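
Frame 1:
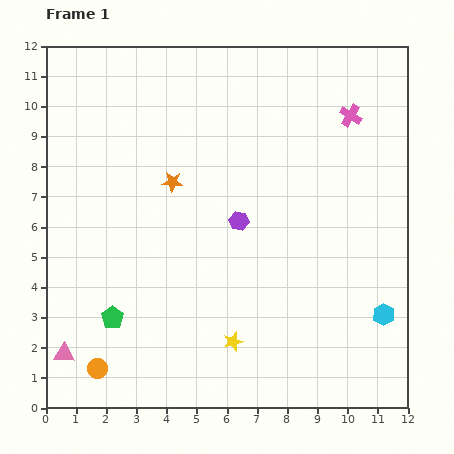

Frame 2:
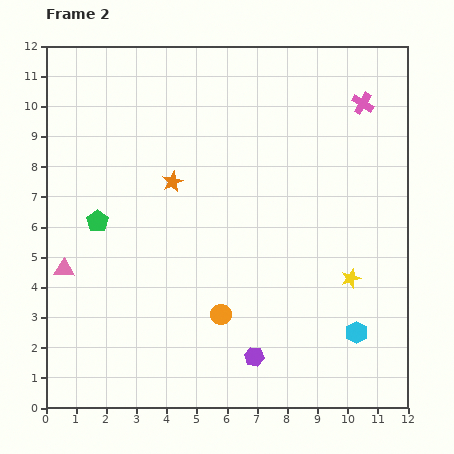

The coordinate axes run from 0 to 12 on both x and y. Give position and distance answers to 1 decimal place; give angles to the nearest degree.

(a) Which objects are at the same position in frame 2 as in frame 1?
the orange star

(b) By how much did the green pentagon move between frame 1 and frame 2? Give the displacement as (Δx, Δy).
(-0.5, 3.2)

The green pentagon was at (2.2, 3.0) in frame 1 and (1.7, 6.2) in frame 2.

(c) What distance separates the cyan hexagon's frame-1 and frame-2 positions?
1.1

The cyan hexagon moved from (11.2, 3.1) to (10.3, 2.5), a distance of √(0.9² + 0.6²) ≈ 1.1.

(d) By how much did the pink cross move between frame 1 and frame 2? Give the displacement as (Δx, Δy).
(0.4, 0.4)

The pink cross was at (10.1, 9.7) in frame 1 and (10.5, 10.1) in frame 2.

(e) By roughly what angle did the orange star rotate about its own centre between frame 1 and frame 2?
30° counter-clockwise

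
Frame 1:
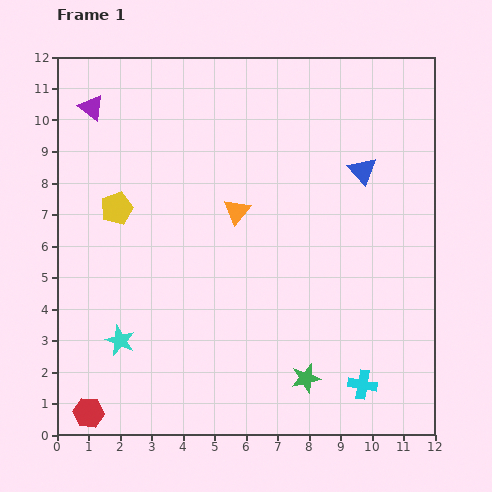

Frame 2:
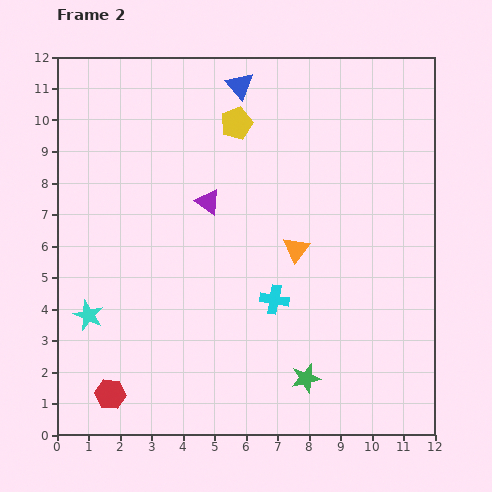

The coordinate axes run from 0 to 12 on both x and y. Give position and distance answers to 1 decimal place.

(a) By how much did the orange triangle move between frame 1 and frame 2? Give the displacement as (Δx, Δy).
(1.9, -1.2)

The orange triangle was at (5.7, 7.1) in frame 1 and (7.6, 5.9) in frame 2.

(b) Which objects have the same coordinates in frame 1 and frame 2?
the green star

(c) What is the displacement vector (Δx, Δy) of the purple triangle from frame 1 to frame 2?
(3.7, -3.0)

The purple triangle was at (1.1, 10.4) in frame 1 and (4.8, 7.4) in frame 2.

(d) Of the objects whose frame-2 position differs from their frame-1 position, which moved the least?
the red hexagon

(moved 0.9)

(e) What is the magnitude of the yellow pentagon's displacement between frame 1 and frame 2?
4.7

The yellow pentagon moved from (1.9, 7.2) to (5.7, 9.9), a distance of √(3.8² + 2.7²) ≈ 4.7.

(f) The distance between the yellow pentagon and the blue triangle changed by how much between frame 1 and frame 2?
-6.7

Distance in frame 1: 7.9. Distance in frame 2: 1.2.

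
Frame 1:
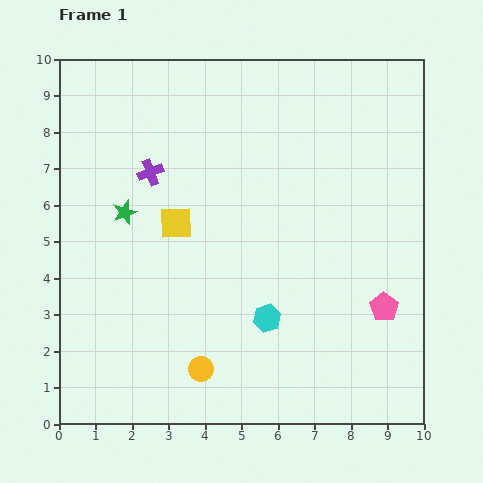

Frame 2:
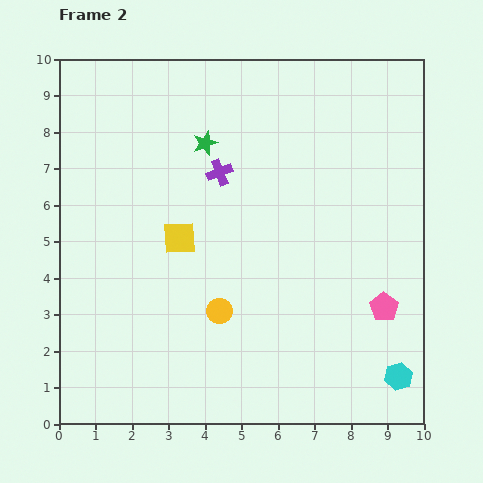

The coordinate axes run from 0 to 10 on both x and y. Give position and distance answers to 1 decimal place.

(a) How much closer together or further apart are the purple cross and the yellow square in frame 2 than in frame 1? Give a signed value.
+0.5

Distance in frame 1: 1.6. Distance in frame 2: 2.1.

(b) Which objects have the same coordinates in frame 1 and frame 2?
the pink pentagon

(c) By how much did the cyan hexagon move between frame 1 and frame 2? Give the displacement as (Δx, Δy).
(3.6, -1.6)

The cyan hexagon was at (5.7, 2.9) in frame 1 and (9.3, 1.3) in frame 2.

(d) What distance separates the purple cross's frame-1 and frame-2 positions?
1.9

The purple cross moved from (2.5, 6.9) to (4.4, 6.9), a distance of √(1.9² + 0.0²) ≈ 1.9.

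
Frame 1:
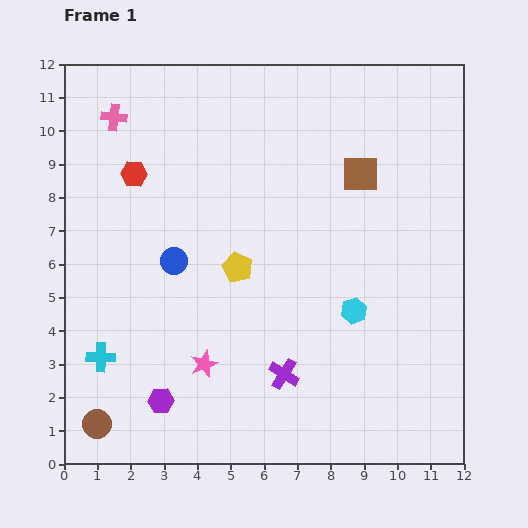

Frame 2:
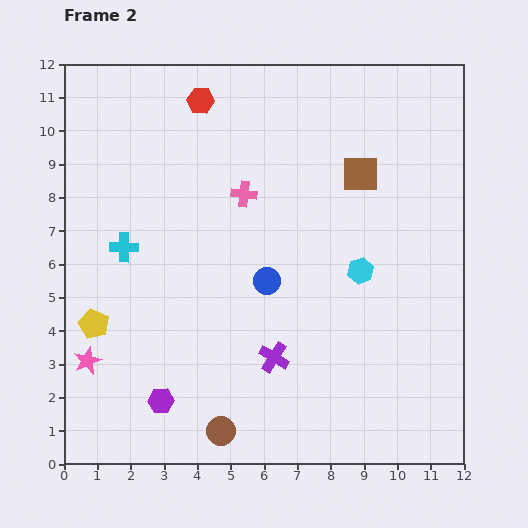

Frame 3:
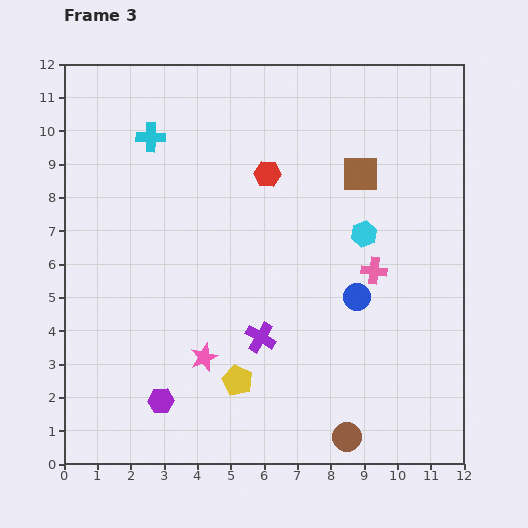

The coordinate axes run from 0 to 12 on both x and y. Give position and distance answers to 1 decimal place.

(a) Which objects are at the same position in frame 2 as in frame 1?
the brown square, the purple hexagon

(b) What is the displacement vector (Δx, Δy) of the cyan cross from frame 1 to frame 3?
(1.5, 6.6)

The cyan cross was at (1.1, 3.2) in frame 1 and (2.6, 9.8) in frame 3.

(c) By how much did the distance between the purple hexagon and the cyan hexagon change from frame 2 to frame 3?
+0.7

Distance in frame 2: 7.2. Distance in frame 3: 7.9.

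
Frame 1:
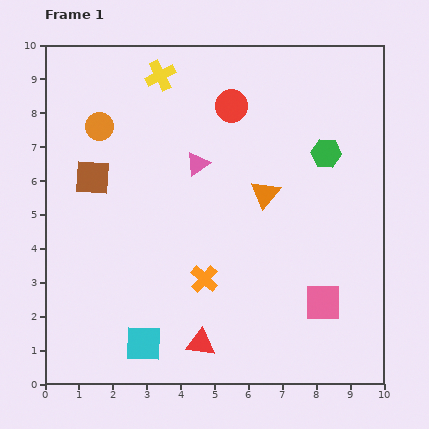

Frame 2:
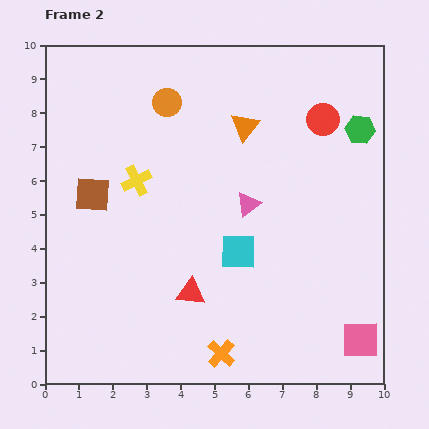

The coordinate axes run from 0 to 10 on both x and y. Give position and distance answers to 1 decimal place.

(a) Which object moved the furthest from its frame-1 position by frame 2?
the cyan square

(moved 3.9; next 3.2)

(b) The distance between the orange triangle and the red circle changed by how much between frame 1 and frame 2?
-0.5

Distance in frame 1: 2.8. Distance in frame 2: 2.3.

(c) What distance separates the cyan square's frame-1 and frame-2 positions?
3.9

The cyan square moved from (2.9, 1.2) to (5.7, 3.9), a distance of √(2.8² + 2.7²) ≈ 3.9.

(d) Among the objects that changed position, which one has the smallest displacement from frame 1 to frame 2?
the brown square

(moved 0.5)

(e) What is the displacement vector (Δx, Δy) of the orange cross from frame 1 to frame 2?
(0.5, -2.2)

The orange cross was at (4.7, 3.1) in frame 1 and (5.2, 0.9) in frame 2.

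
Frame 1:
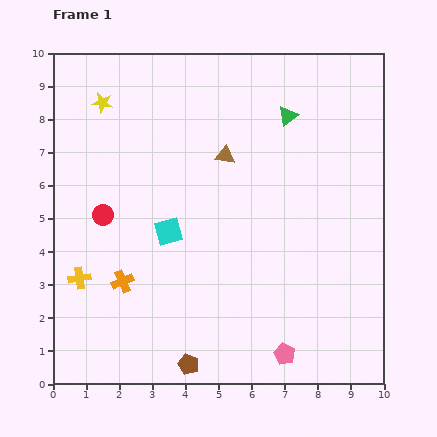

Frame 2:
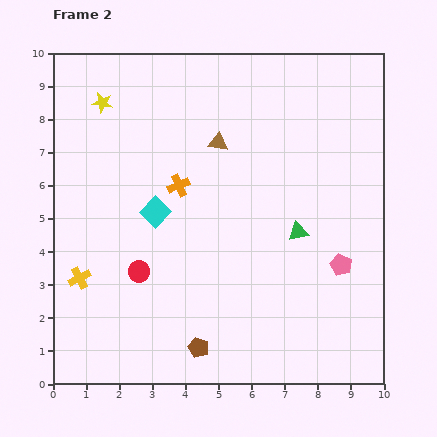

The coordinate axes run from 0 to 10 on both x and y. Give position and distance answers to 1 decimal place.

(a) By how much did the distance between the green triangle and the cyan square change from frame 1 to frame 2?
-0.7

Distance in frame 1: 5.0. Distance in frame 2: 4.3.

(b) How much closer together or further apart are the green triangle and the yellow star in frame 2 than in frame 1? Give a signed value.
+1.5

Distance in frame 1: 5.6. Distance in frame 2: 7.1.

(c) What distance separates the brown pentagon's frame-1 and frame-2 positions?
0.6

The brown pentagon moved from (4.1, 0.6) to (4.4, 1.1), a distance of √(0.3² + 0.5²) ≈ 0.6.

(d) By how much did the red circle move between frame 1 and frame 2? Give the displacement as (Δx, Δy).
(1.1, -1.7)

The red circle was at (1.5, 5.1) in frame 1 and (2.6, 3.4) in frame 2.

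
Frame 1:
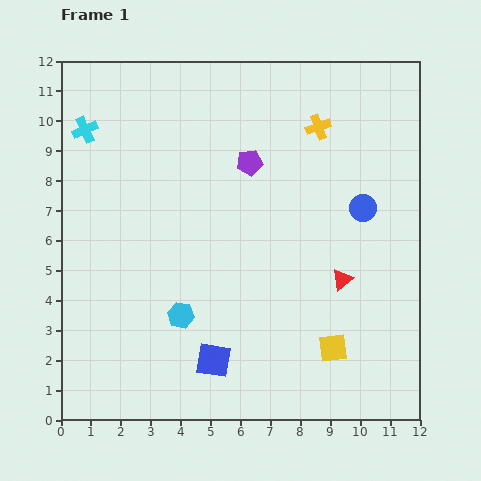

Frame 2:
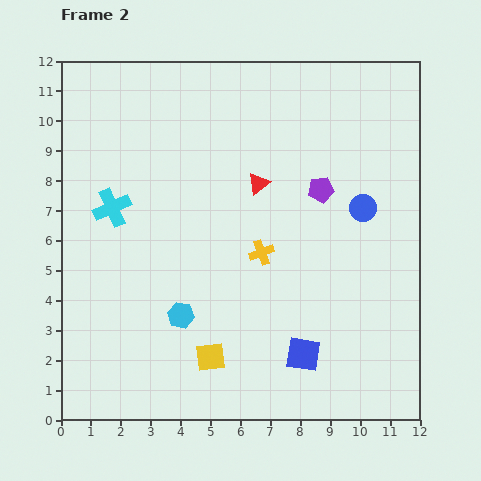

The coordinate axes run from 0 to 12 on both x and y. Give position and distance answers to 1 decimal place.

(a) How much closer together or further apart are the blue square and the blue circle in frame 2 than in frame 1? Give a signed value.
-1.8

Distance in frame 1: 7.1. Distance in frame 2: 5.3.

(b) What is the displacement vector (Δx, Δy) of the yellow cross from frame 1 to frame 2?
(-1.9, -4.2)

The yellow cross was at (8.6, 9.8) in frame 1 and (6.7, 5.6) in frame 2.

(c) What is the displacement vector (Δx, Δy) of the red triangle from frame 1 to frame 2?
(-2.8, 3.2)

The red triangle was at (9.4, 4.7) in frame 1 and (6.6, 7.9) in frame 2.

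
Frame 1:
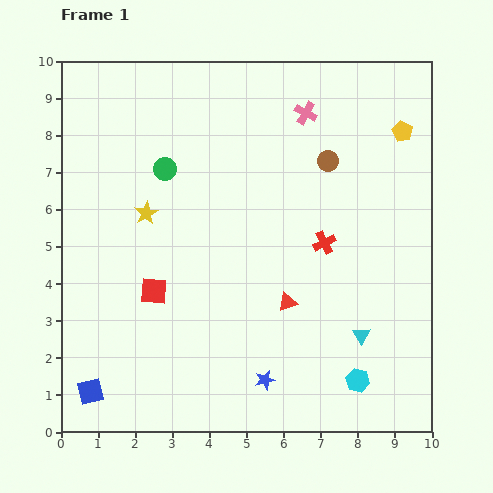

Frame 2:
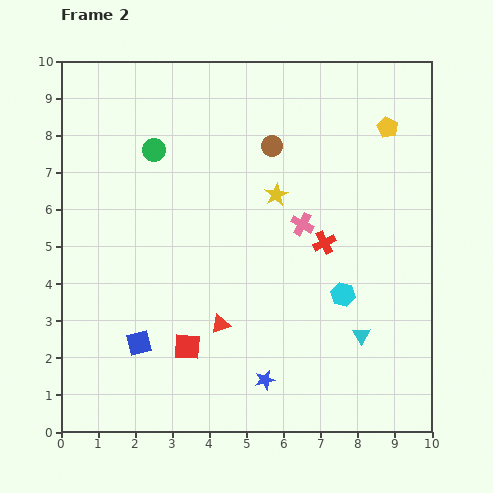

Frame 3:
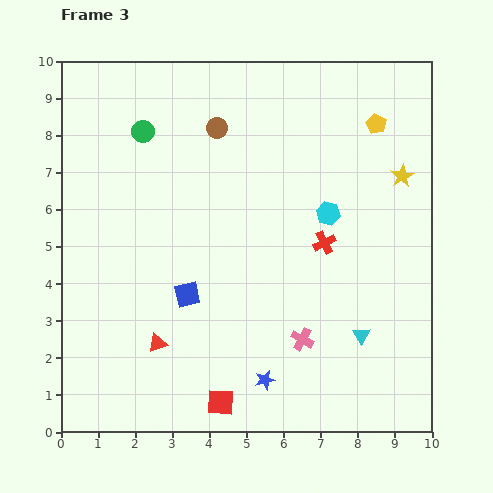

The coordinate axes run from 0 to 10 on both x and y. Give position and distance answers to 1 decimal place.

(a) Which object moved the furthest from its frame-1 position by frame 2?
the yellow star

(moved 3.5; next 3.0)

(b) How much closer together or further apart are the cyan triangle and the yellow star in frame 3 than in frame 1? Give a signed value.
-2.3

Distance in frame 1: 6.7. Distance in frame 3: 4.4.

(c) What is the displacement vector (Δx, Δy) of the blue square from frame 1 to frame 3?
(2.6, 2.6)

The blue square was at (0.8, 1.1) in frame 1 and (3.4, 3.7) in frame 3.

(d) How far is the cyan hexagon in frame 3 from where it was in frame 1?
4.6

The cyan hexagon moved from (8.0, 1.4) to (7.2, 5.9), a distance of √(0.8² + 4.5²) ≈ 4.6.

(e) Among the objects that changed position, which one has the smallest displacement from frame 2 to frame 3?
the yellow pentagon

(moved 0.3)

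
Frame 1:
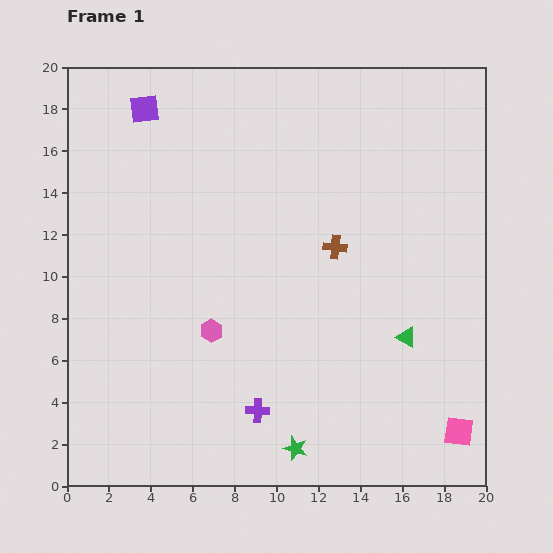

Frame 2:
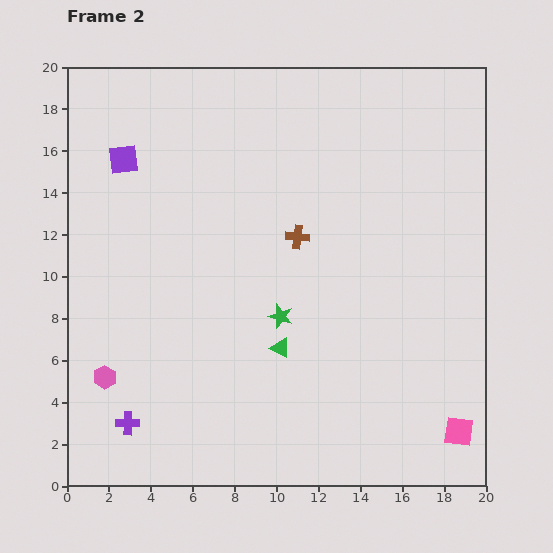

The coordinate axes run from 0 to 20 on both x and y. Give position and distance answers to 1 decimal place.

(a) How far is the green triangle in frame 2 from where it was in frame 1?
6.0

The green triangle moved from (16.2, 7.1) to (10.2, 6.6), a distance of √(6.0² + 0.5²) ≈ 6.0.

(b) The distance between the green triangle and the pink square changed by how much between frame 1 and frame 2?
+4.3

Distance in frame 1: 5.1. Distance in frame 2: 9.4.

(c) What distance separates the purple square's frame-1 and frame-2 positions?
2.6

The purple square moved from (3.7, 18.0) to (2.7, 15.6), a distance of √(1.0² + 2.4²) ≈ 2.6.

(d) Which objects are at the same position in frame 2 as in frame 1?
the pink square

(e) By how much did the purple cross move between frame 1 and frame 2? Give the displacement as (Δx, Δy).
(-6.2, -0.6)

The purple cross was at (9.1, 3.6) in frame 1 and (2.9, 3.0) in frame 2.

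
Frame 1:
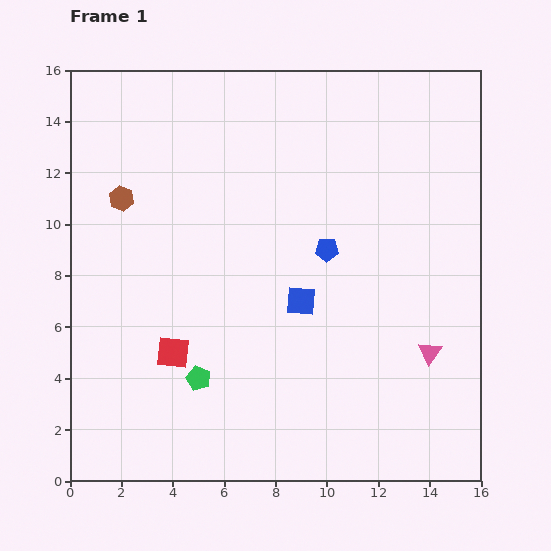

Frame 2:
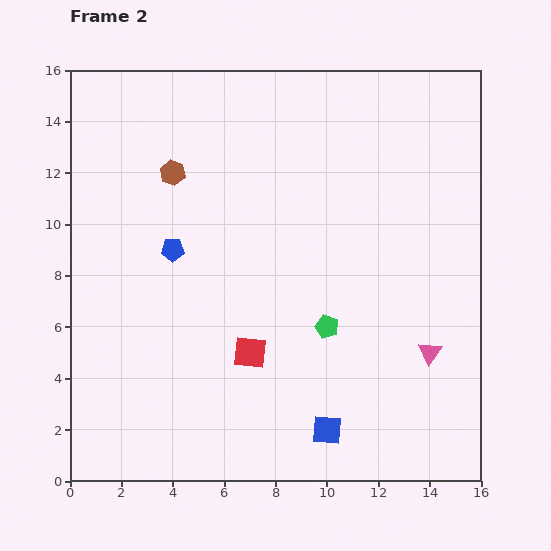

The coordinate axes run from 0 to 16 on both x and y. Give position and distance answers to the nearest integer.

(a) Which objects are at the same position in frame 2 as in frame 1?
the pink triangle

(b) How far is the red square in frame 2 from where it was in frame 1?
3

The red square moved from (4, 5) to (7, 5), a distance of √(3² + 0²) ≈ 3.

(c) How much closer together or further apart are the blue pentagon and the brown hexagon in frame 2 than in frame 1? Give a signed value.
-5

Distance in frame 1: 8. Distance in frame 2: 3.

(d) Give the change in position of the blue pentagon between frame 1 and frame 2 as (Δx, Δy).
(-6, 0)

The blue pentagon was at (10, 9) in frame 1 and (4, 9) in frame 2.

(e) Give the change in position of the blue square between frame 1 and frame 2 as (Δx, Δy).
(1, -5)

The blue square was at (9, 7) in frame 1 and (10, 2) in frame 2.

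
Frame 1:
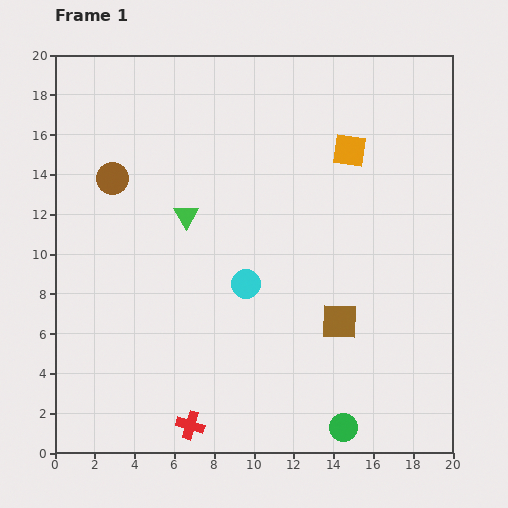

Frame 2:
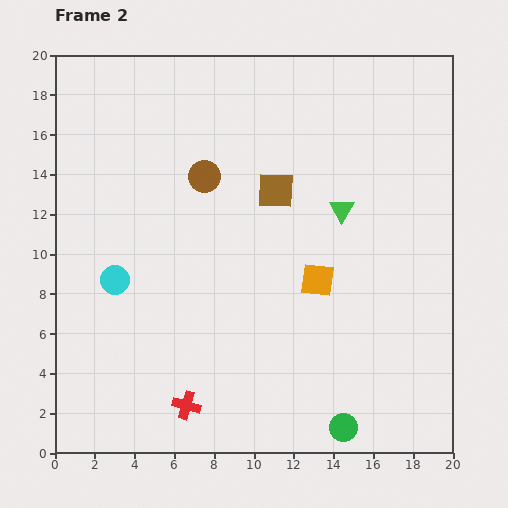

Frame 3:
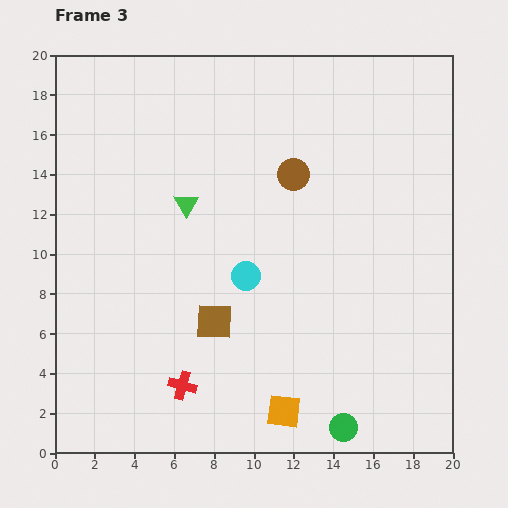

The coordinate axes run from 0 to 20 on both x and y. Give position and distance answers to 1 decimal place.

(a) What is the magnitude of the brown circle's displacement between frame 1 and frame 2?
4.6

The brown circle moved from (2.9, 13.8) to (7.5, 13.9), a distance of √(4.6² + 0.1²) ≈ 4.6.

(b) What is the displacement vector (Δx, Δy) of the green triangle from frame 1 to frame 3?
(0.0, 0.6)

The green triangle was at (6.6, 11.9) in frame 1 and (6.6, 12.5) in frame 3.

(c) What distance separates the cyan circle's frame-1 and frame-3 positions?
0.4

The cyan circle moved from (9.6, 8.5) to (9.6, 8.9), a distance of √(0.0² + 0.4²) ≈ 0.4.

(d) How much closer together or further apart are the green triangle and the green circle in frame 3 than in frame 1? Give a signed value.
+0.5

Distance in frame 1: 13.2. Distance in frame 3: 13.7.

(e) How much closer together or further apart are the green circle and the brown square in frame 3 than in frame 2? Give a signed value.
-4.0

Distance in frame 2: 12.4. Distance in frame 3: 8.4.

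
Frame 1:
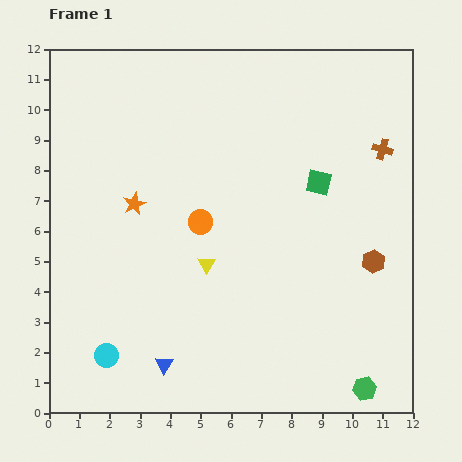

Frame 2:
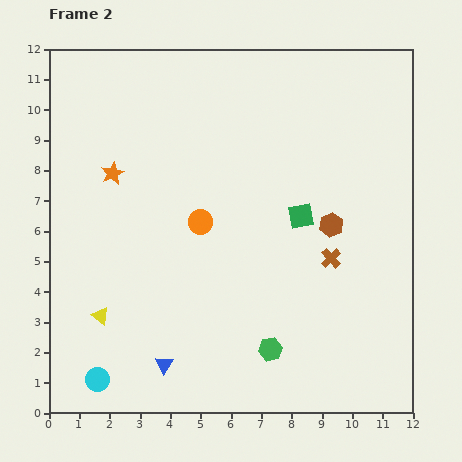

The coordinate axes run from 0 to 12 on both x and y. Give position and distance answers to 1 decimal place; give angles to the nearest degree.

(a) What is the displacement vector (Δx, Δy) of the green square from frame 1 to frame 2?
(-0.6, -1.1)

The green square was at (8.9, 7.6) in frame 1 and (8.3, 6.5) in frame 2.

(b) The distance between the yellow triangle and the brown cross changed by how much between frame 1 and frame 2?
+0.9

Distance in frame 1: 6.9. Distance in frame 2: 7.8.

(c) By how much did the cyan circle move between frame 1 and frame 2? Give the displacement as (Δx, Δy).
(-0.3, -0.8)

The cyan circle was at (1.9, 1.9) in frame 1 and (1.6, 1.1) in frame 2.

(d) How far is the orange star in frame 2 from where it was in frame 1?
1.2

The orange star moved from (2.8, 6.9) to (2.1, 7.9), a distance of √(0.7² + 1.0²) ≈ 1.2.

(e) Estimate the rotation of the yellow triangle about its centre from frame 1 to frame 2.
23° counter-clockwise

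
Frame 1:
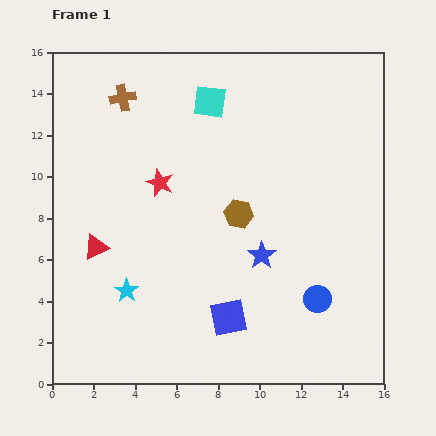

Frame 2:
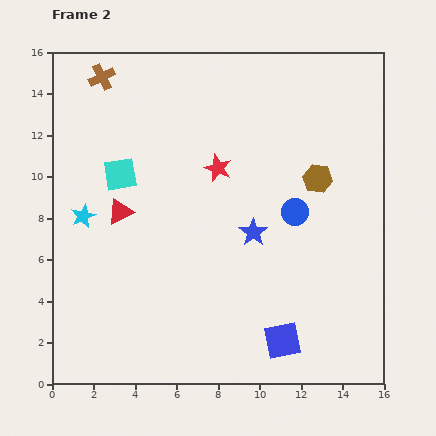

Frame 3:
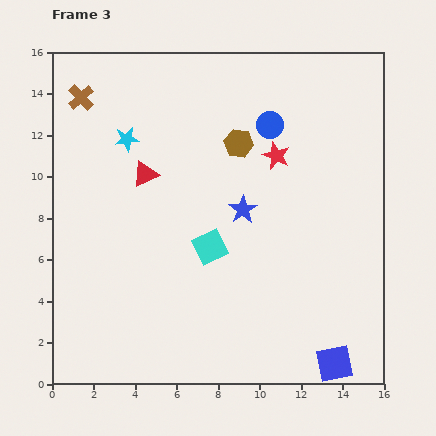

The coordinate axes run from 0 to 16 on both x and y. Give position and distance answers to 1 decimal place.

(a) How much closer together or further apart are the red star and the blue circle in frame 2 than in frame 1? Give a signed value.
-5.1

Distance in frame 1: 9.4. Distance in frame 2: 4.3.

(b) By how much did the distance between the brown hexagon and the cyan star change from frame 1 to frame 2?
+4.9

Distance in frame 1: 6.5. Distance in frame 2: 11.4.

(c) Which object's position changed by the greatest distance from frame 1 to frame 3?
the blue circle

(moved 8.7; next 7.3)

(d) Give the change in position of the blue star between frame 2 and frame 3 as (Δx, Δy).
(-0.5, 1.1)

The blue star was at (9.7, 7.3) in frame 2 and (9.2, 8.4) in frame 3.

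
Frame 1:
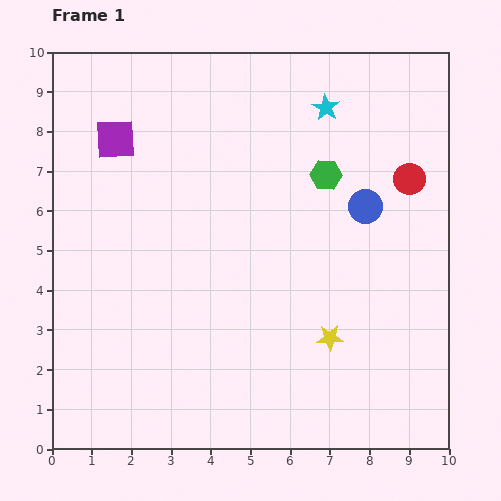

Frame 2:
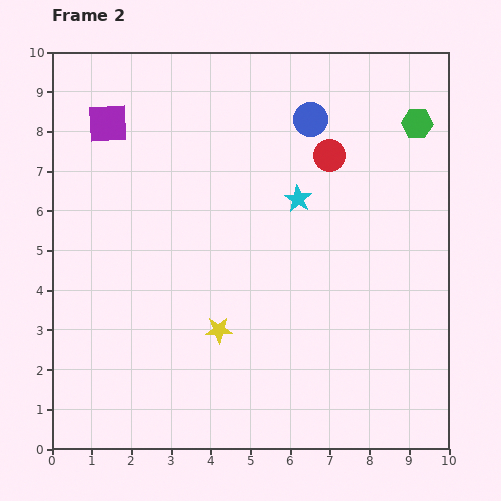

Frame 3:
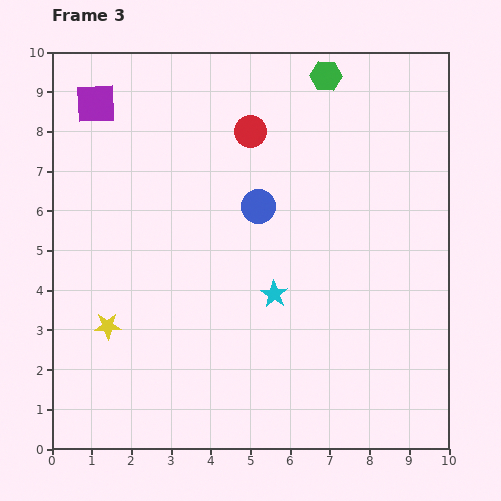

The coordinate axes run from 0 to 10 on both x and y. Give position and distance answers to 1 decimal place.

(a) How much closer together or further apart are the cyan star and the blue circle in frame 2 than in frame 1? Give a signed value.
-0.7

Distance in frame 1: 2.7. Distance in frame 2: 2.0.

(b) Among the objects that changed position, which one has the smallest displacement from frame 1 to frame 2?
the purple square

(moved 0.4)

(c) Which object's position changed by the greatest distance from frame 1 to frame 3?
the yellow star

(moved 5.6; next 4.9)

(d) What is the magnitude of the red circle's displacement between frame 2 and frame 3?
2.1

The red circle moved from (7.0, 7.4) to (5.0, 8.0), a distance of √(2.0² + 0.6²) ≈ 2.1.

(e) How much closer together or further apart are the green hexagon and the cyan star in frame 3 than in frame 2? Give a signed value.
+2.1

Distance in frame 2: 3.6. Distance in frame 3: 5.7.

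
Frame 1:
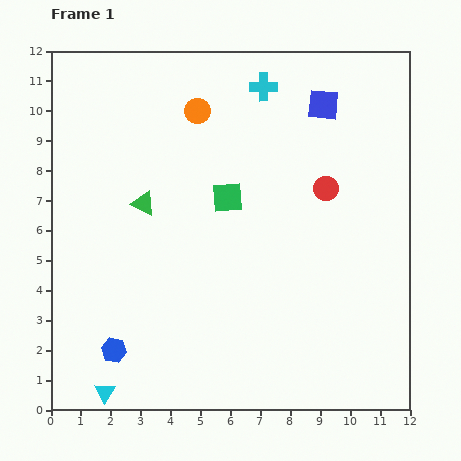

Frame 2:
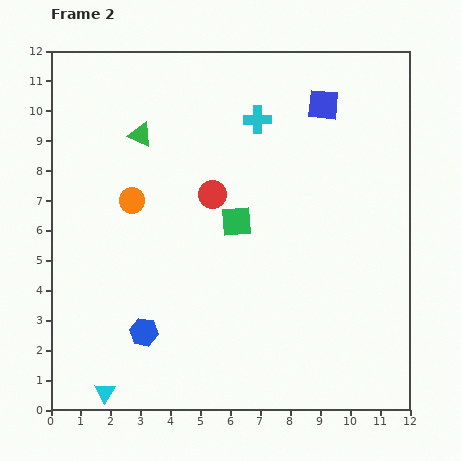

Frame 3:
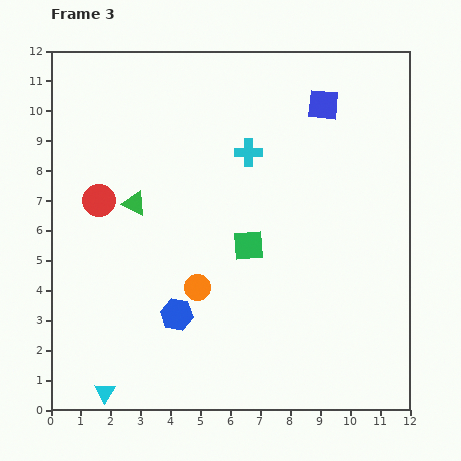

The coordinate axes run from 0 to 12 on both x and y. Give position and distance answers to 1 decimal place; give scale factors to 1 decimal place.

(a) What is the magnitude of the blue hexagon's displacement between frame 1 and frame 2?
1.2

The blue hexagon moved from (2.1, 2.0) to (3.1, 2.6), a distance of √(1.0² + 0.6²) ≈ 1.2.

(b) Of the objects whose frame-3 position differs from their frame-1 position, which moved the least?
the green triangle

(moved 0.3)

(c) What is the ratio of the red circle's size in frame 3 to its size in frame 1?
1.3×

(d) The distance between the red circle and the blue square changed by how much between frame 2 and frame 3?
+3.4

Distance in frame 2: 4.8. Distance in frame 3: 8.2.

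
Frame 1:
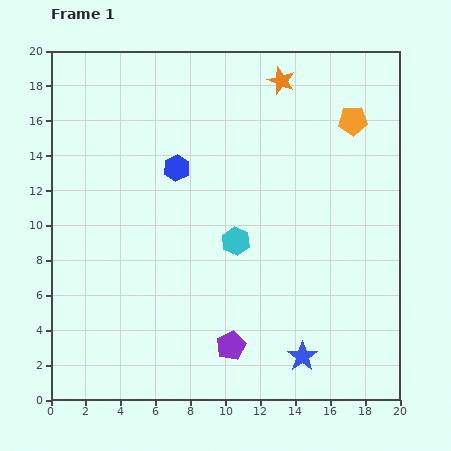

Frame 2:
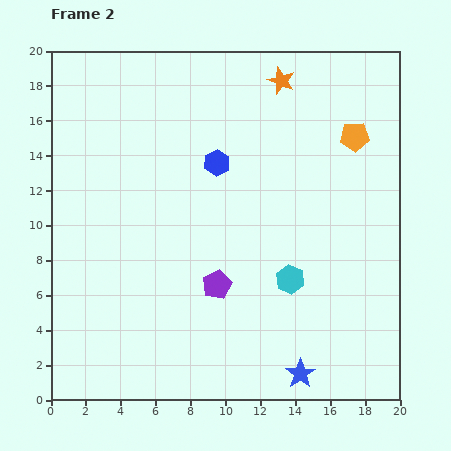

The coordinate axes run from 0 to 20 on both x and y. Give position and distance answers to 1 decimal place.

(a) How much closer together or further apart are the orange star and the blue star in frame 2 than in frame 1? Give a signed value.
+1.0

Distance in frame 1: 15.8. Distance in frame 2: 16.8.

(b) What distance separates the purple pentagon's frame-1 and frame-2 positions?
3.6

The purple pentagon moved from (10.3, 3.1) to (9.5, 6.6), a distance of √(0.8² + 3.5²) ≈ 3.6.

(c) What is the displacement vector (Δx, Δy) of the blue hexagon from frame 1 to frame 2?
(2.3, 0.3)

The blue hexagon was at (7.2, 13.3) in frame 1 and (9.5, 13.6) in frame 2.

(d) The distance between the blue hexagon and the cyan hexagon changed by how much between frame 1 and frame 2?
+2.5

Distance in frame 1: 5.4. Distance in frame 2: 7.9.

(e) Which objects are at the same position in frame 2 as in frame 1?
the orange star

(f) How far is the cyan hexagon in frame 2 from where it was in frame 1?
3.8

The cyan hexagon moved from (10.6, 9.1) to (13.7, 6.9), a distance of √(3.1² + 2.2²) ≈ 3.8.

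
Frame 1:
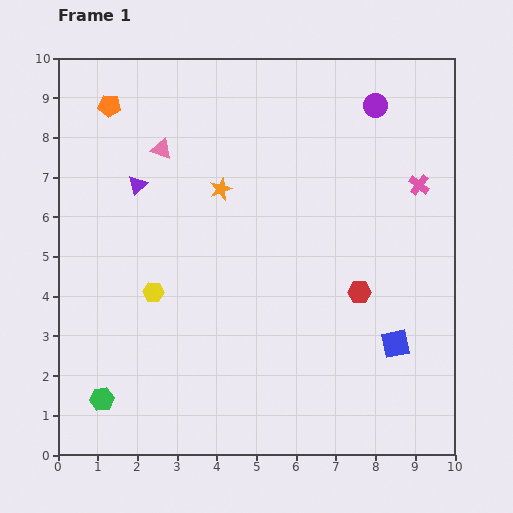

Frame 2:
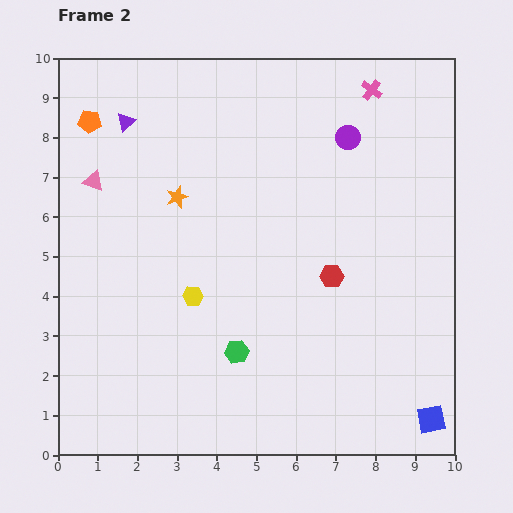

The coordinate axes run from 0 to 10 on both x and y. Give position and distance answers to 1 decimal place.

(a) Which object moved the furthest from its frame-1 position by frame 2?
the green hexagon

(moved 3.6; next 2.7)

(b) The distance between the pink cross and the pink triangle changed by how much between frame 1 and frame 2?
+0.8

Distance in frame 1: 6.6. Distance in frame 2: 7.4.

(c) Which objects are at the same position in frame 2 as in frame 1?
none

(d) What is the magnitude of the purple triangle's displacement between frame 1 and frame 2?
1.6

The purple triangle moved from (2.0, 6.8) to (1.7, 8.4), a distance of √(0.3² + 1.6²) ≈ 1.6.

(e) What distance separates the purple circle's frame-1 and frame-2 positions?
1.1

The purple circle moved from (8.0, 8.8) to (7.3, 8.0), a distance of √(0.7² + 0.8²) ≈ 1.1.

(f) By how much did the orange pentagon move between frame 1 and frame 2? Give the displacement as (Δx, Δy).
(-0.5, -0.4)

The orange pentagon was at (1.3, 8.8) in frame 1 and (0.8, 8.4) in frame 2.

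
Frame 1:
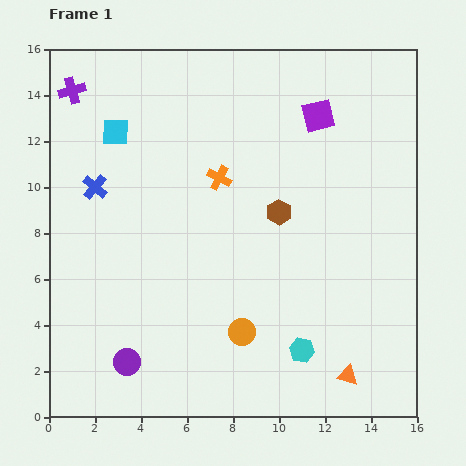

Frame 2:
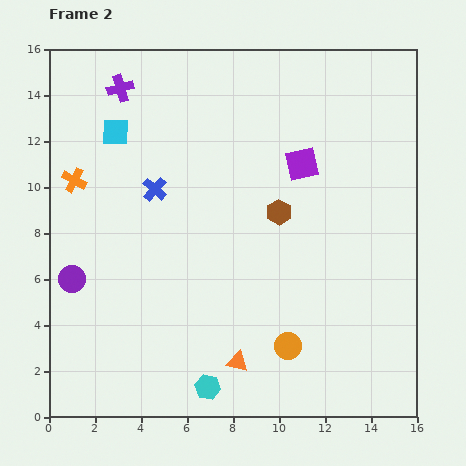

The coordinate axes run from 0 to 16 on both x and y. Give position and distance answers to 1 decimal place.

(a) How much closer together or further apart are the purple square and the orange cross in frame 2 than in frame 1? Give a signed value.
+4.8

Distance in frame 1: 5.1. Distance in frame 2: 9.9.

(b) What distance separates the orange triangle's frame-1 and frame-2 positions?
4.8

The orange triangle moved from (13.0, 1.8) to (8.2, 2.4), a distance of √(4.8² + 0.6²) ≈ 4.8.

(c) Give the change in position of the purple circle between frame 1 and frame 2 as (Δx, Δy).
(-2.4, 3.6)

The purple circle was at (3.4, 2.4) in frame 1 and (1.0, 6.0) in frame 2.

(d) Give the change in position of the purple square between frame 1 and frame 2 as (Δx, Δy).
(-0.7, -2.1)

The purple square was at (11.7, 13.1) in frame 1 and (11.0, 11.0) in frame 2.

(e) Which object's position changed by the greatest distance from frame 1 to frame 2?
the orange cross

(moved 6.3; next 4.8)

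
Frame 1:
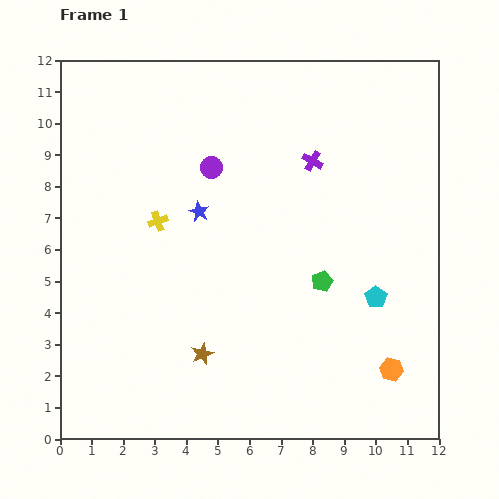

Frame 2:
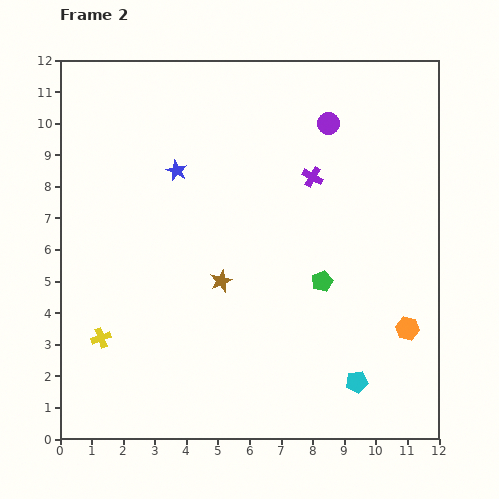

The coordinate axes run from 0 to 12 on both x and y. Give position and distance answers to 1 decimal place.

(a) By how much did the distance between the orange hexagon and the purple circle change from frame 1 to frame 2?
-1.6

Distance in frame 1: 8.6. Distance in frame 2: 7.0.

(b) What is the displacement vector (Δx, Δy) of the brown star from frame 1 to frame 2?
(0.6, 2.3)

The brown star was at (4.5, 2.7) in frame 1 and (5.1, 5.0) in frame 2.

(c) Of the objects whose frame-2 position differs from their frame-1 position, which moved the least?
the purple cross

(moved 0.5)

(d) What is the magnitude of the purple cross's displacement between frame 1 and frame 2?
0.5

The purple cross moved from (8.0, 8.8) to (8.0, 8.3), a distance of √(0.0² + 0.5²) ≈ 0.5.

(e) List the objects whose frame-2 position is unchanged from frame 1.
the green pentagon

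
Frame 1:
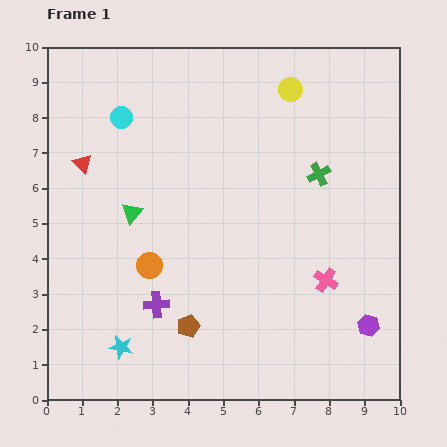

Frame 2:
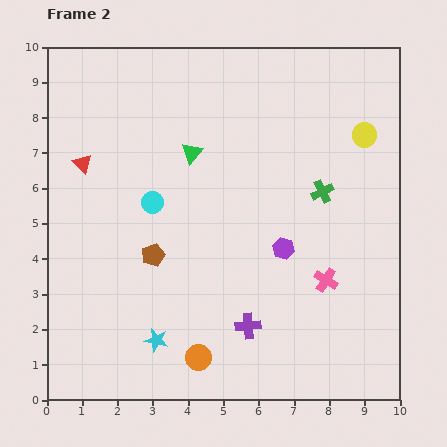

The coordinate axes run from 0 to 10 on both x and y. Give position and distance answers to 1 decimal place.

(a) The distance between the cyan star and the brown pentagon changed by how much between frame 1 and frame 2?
+0.4

Distance in frame 1: 2.0. Distance in frame 2: 2.4.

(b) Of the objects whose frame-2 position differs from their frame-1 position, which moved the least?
the green cross

(moved 0.5)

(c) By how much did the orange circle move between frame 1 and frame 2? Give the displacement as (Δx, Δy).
(1.4, -2.6)

The orange circle was at (2.9, 3.8) in frame 1 and (4.3, 1.2) in frame 2.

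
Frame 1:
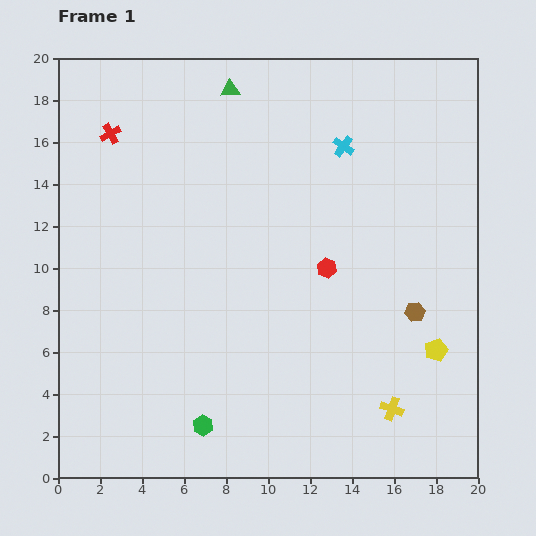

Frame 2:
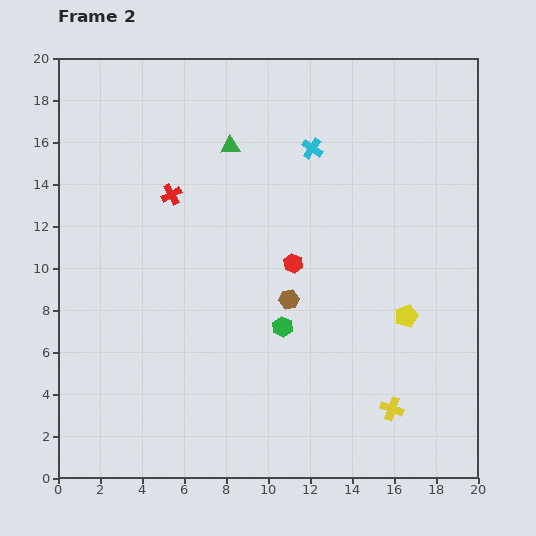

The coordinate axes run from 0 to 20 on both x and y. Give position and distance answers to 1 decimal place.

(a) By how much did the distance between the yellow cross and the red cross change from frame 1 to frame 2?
-4.1

Distance in frame 1: 18.7. Distance in frame 2: 14.6.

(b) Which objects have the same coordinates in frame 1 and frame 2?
the yellow cross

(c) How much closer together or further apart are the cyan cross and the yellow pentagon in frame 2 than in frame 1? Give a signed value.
-1.5

Distance in frame 1: 10.7. Distance in frame 2: 9.2.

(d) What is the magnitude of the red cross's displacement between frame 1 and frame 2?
4.1

The red cross moved from (2.5, 16.4) to (5.4, 13.5), a distance of √(2.9² + 2.9²) ≈ 4.1.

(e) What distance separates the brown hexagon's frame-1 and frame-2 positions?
6.0

The brown hexagon moved from (17.0, 7.9) to (11.0, 8.5), a distance of √(6.0² + 0.6²) ≈ 6.0.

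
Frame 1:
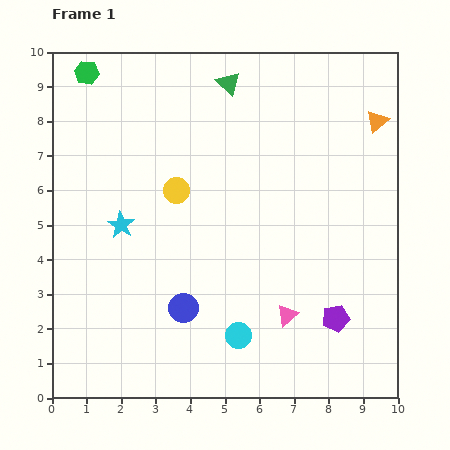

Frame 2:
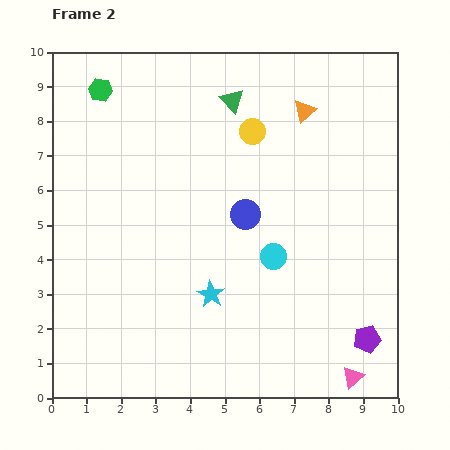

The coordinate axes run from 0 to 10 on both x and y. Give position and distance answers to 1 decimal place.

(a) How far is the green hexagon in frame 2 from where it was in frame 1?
0.6

The green hexagon moved from (1.0, 9.4) to (1.4, 8.9), a distance of √(0.4² + 0.5²) ≈ 0.6.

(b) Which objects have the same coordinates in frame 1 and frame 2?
none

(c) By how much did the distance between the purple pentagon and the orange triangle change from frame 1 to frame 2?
+1.0

Distance in frame 1: 5.8. Distance in frame 2: 6.8.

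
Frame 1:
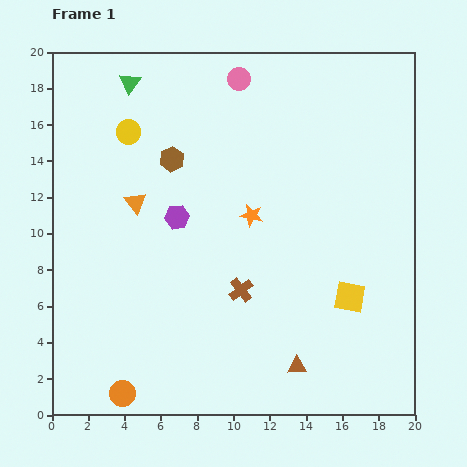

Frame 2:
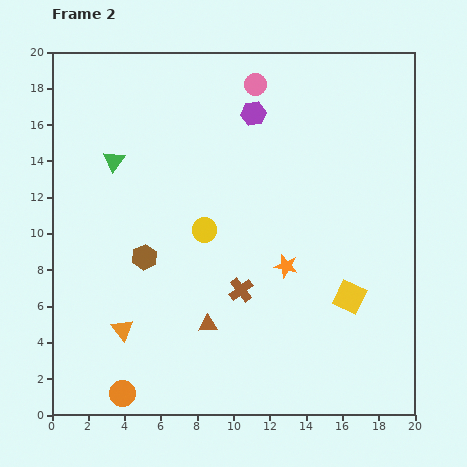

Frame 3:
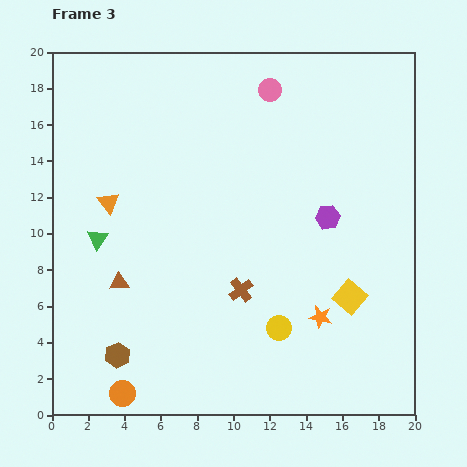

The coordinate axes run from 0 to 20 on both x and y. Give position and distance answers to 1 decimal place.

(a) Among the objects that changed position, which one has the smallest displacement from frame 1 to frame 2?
the pink circle

(moved 0.9)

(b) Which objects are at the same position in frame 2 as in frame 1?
the yellow square, the brown cross, the orange circle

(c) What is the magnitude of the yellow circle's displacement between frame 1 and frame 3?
13.6

The yellow circle moved from (4.2, 15.6) to (12.5, 4.8), a distance of √(8.3² + 10.8²) ≈ 13.6.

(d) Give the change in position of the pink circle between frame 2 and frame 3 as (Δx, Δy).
(0.8, -0.3)

The pink circle was at (11.2, 18.2) in frame 2 and (12.0, 17.9) in frame 3.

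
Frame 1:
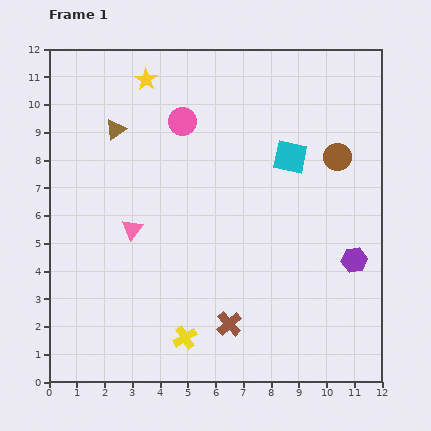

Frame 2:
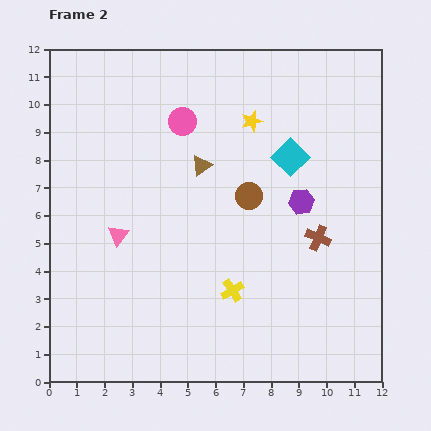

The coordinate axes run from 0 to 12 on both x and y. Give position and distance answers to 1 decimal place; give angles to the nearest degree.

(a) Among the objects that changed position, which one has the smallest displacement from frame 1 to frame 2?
the pink triangle

(moved 0.5)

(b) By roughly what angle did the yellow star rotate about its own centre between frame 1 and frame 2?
21° clockwise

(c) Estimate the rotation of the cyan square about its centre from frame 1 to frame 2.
33° clockwise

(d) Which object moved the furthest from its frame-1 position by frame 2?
the brown cross

(moved 4.5; next 4.1)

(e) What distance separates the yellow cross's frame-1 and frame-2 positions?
2.4

The yellow cross moved from (4.9, 1.6) to (6.6, 3.3), a distance of √(1.7² + 1.7²) ≈ 2.4.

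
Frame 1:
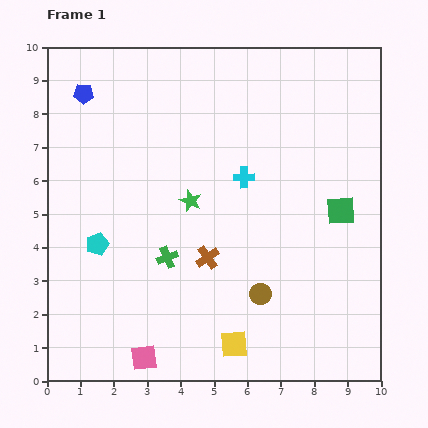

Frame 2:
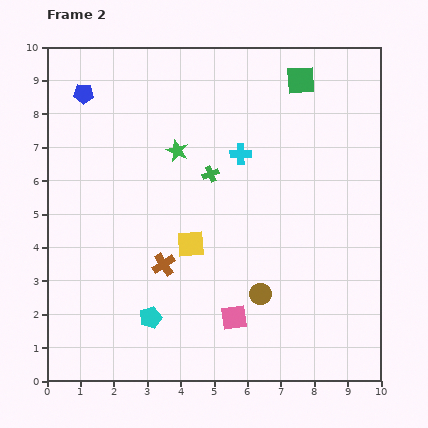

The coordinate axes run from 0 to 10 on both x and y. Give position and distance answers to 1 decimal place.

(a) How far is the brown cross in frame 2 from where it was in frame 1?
1.3

The brown cross moved from (4.8, 3.7) to (3.5, 3.5), a distance of √(1.3² + 0.2²) ≈ 1.3.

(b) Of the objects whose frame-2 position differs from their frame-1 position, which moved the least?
the cyan cross

(moved 0.7)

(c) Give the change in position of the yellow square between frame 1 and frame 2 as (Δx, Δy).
(-1.3, 3.0)

The yellow square was at (5.6, 1.1) in frame 1 and (4.3, 4.1) in frame 2.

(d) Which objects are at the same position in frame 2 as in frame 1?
the brown circle, the blue pentagon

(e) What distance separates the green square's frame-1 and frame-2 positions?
4.1

The green square moved from (8.8, 5.1) to (7.6, 9.0), a distance of √(1.2² + 3.9²) ≈ 4.1.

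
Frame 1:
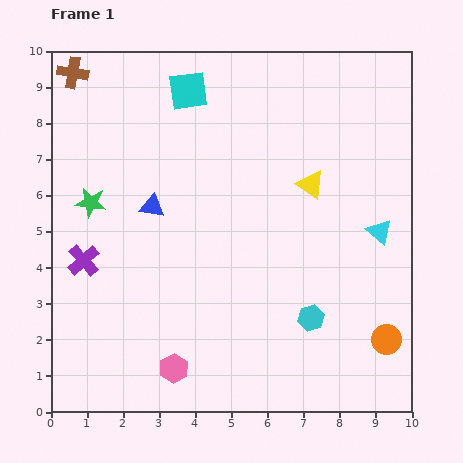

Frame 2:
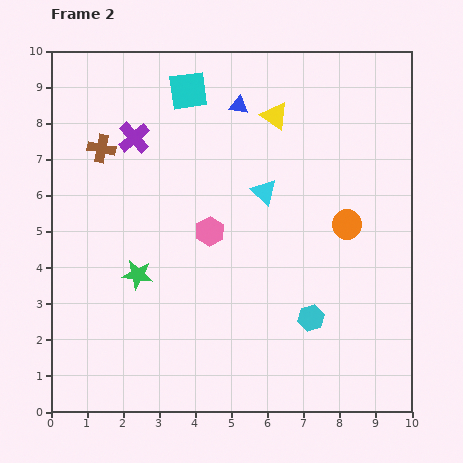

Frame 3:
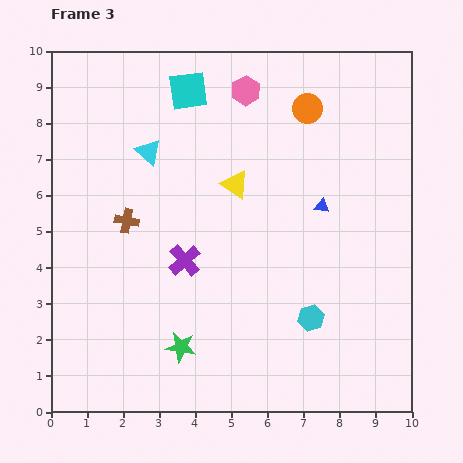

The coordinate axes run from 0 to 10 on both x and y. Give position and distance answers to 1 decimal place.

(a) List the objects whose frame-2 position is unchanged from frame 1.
the cyan hexagon, the cyan square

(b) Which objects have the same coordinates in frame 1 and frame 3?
the cyan hexagon, the cyan square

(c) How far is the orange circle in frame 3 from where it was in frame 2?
3.4

The orange circle moved from (8.2, 5.2) to (7.1, 8.4), a distance of √(1.1² + 3.2²) ≈ 3.4.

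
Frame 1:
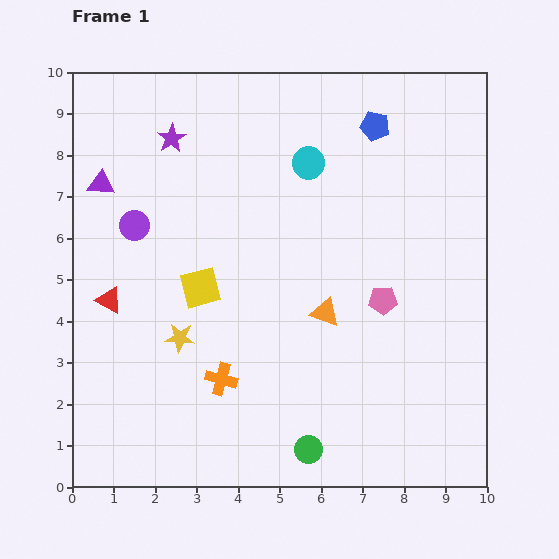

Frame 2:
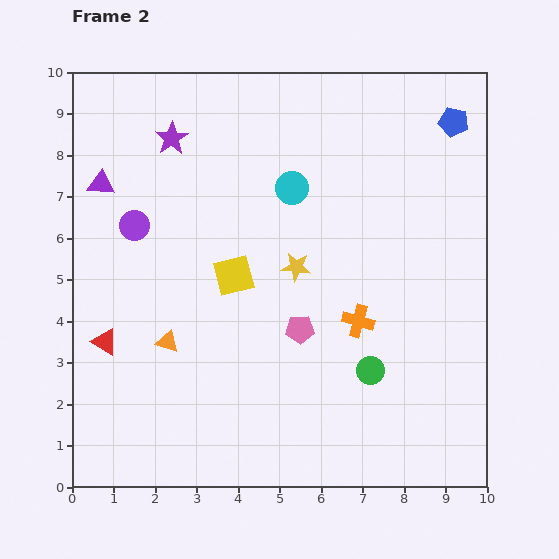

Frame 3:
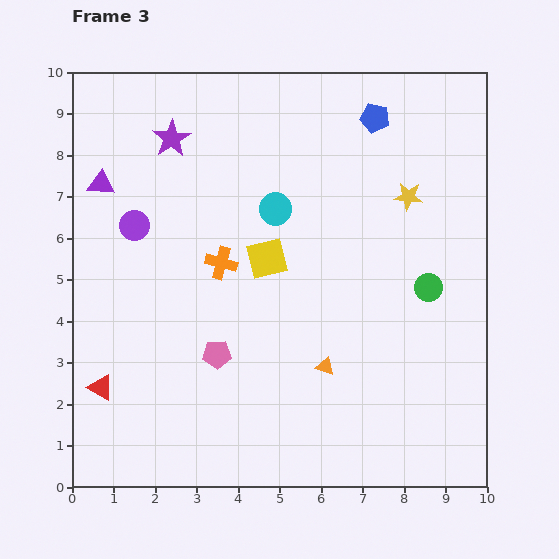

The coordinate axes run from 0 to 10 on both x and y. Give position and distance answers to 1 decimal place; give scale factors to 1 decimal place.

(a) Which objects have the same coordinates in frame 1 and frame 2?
the purple star, the purple triangle, the purple circle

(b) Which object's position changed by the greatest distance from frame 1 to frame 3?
the yellow star

(moved 6.5; next 4.9)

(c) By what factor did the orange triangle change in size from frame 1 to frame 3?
0.6×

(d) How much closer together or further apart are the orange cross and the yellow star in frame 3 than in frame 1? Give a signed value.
+3.4

Distance in frame 1: 1.4. Distance in frame 3: 4.8.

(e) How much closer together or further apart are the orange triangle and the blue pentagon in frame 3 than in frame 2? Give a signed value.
-2.6

Distance in frame 2: 8.7. Distance in frame 3: 6.1.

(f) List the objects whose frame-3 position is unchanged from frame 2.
the purple star, the purple triangle, the purple circle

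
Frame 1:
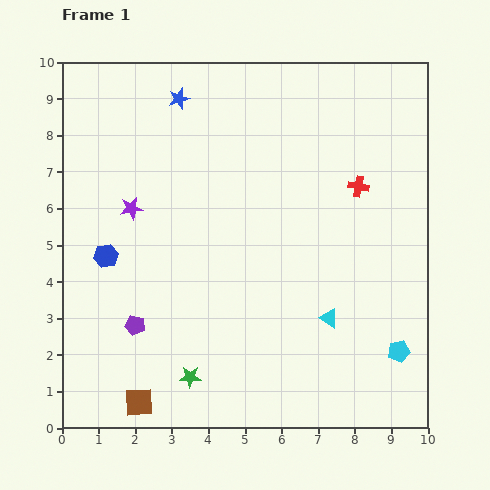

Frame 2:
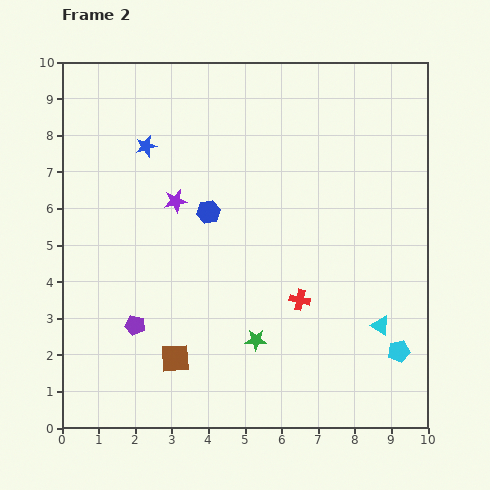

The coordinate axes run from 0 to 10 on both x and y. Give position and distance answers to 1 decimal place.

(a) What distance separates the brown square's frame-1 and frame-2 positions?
1.6

The brown square moved from (2.1, 0.7) to (3.1, 1.9), a distance of √(1.0² + 1.2²) ≈ 1.6.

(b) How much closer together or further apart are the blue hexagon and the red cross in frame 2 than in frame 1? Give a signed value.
-3.7

Distance in frame 1: 7.2. Distance in frame 2: 3.5.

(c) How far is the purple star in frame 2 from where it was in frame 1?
1.2

The purple star moved from (1.9, 6.0) to (3.1, 6.2), a distance of √(1.2² + 0.2²) ≈ 1.2.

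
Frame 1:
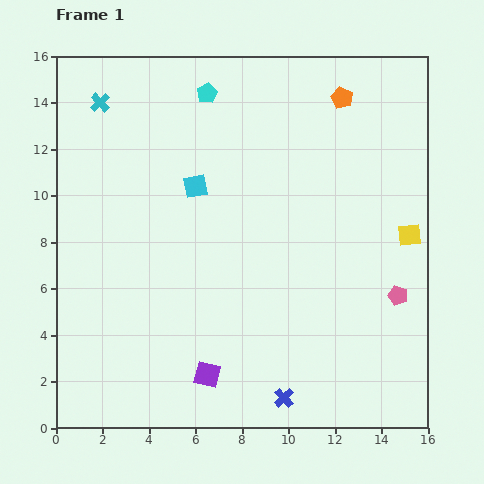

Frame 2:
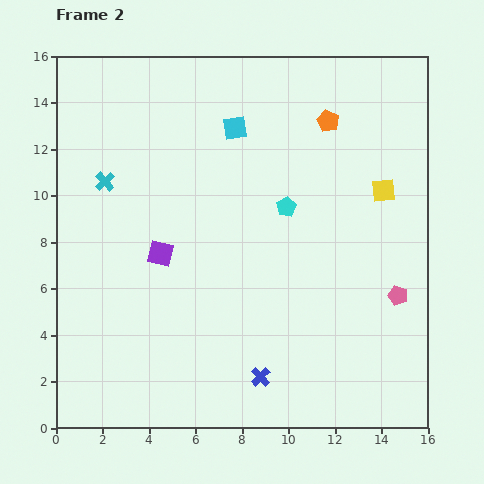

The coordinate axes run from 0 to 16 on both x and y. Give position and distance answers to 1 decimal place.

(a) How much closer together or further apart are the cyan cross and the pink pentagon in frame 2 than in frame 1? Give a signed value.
-1.8

Distance in frame 1: 15.3. Distance in frame 2: 13.5.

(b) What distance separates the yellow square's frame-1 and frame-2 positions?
2.2

The yellow square moved from (15.2, 8.3) to (14.1, 10.2), a distance of √(1.1² + 1.9²) ≈ 2.2.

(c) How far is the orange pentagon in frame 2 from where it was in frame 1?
1.2

The orange pentagon moved from (12.3, 14.2) to (11.7, 13.2), a distance of √(0.6² + 1.0²) ≈ 1.2.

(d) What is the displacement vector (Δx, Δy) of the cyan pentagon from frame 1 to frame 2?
(3.4, -4.9)

The cyan pentagon was at (6.5, 14.4) in frame 1 and (9.9, 9.5) in frame 2.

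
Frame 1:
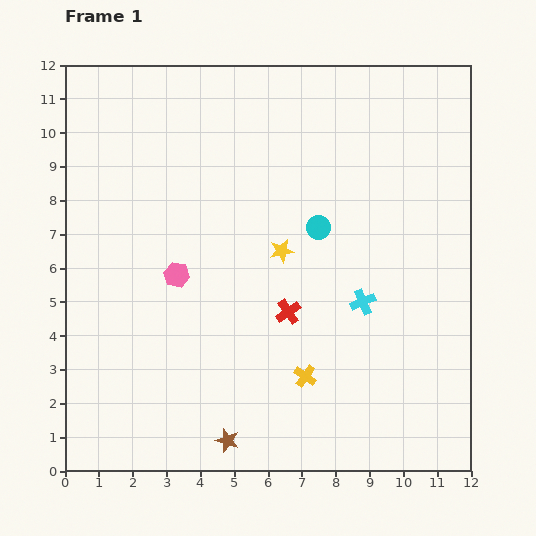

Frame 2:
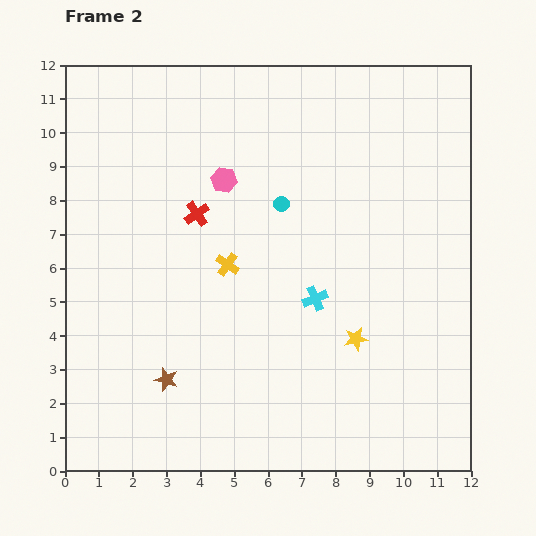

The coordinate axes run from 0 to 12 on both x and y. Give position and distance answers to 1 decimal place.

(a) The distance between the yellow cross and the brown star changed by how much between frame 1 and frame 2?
+0.8

Distance in frame 1: 3.0. Distance in frame 2: 3.8.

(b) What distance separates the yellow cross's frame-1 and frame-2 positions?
4.0

The yellow cross moved from (7.1, 2.8) to (4.8, 6.1), a distance of √(2.3² + 3.3²) ≈ 4.0.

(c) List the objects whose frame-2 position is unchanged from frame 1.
none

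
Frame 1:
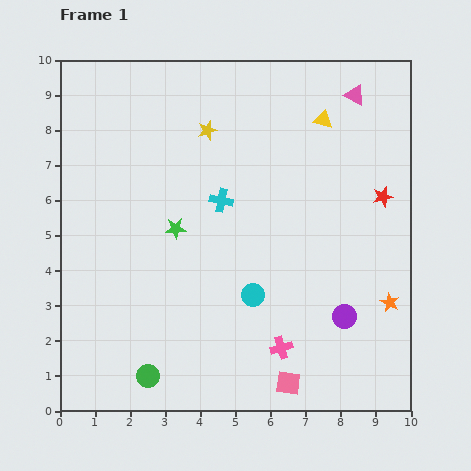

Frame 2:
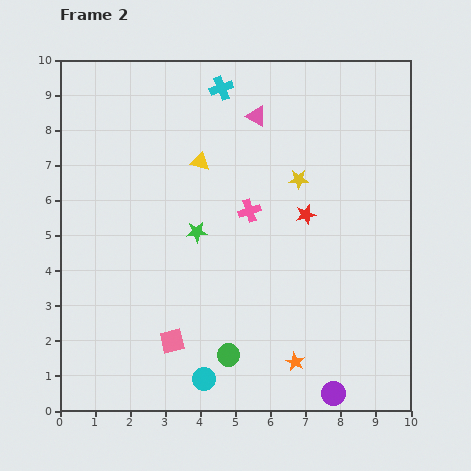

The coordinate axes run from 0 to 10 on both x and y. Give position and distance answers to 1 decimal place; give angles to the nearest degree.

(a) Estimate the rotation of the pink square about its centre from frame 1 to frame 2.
20° counter-clockwise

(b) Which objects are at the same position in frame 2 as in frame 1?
none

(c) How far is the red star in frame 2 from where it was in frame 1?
2.3

The red star moved from (9.2, 6.1) to (7.0, 5.6), a distance of √(2.2² + 0.5²) ≈ 2.3.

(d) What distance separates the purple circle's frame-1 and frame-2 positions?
2.2

The purple circle moved from (8.1, 2.7) to (7.8, 0.5), a distance of √(0.3² + 2.2²) ≈ 2.2.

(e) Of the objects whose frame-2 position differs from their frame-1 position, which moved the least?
the green star

(moved 0.6)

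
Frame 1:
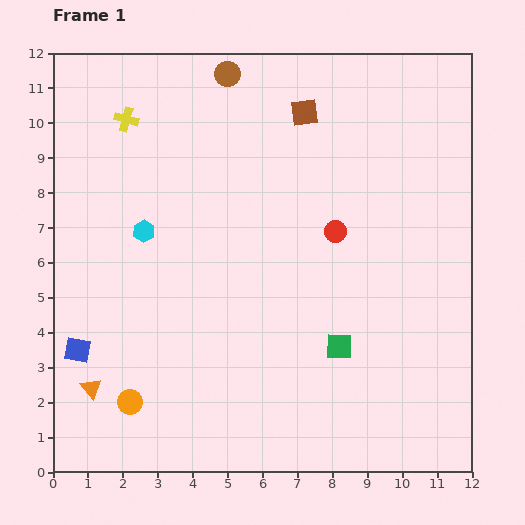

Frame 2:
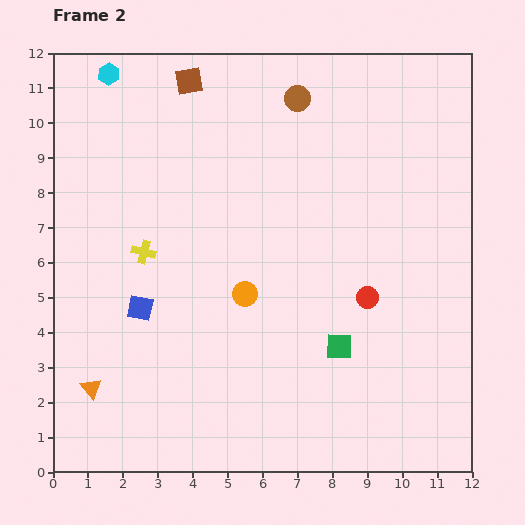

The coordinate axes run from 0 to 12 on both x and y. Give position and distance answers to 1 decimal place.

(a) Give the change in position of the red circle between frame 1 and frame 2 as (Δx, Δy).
(0.9, -1.9)

The red circle was at (8.1, 6.9) in frame 1 and (9.0, 5.0) in frame 2.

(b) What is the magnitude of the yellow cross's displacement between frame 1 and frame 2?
3.8

The yellow cross moved from (2.1, 10.1) to (2.6, 6.3), a distance of √(0.5² + 3.8²) ≈ 3.8.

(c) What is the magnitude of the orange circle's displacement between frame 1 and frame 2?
4.5

The orange circle moved from (2.2, 2.0) to (5.5, 5.1), a distance of √(3.3² + 3.1²) ≈ 4.5.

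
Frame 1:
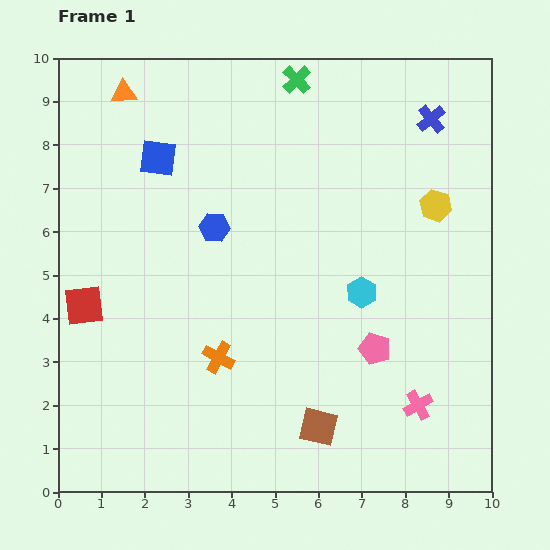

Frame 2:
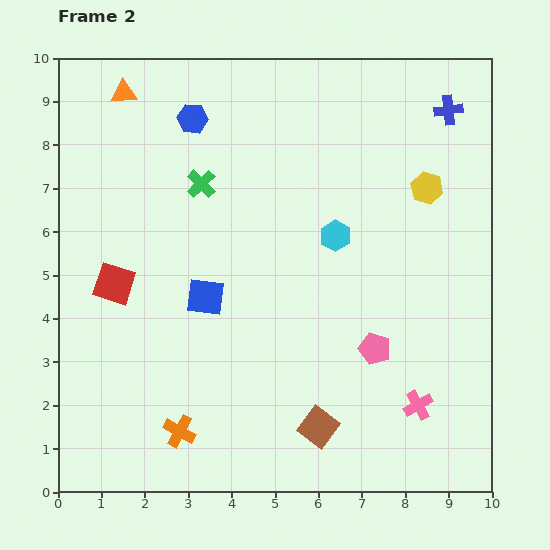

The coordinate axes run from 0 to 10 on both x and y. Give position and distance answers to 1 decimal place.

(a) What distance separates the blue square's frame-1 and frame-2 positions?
3.4

The blue square moved from (2.3, 7.7) to (3.4, 4.5), a distance of √(1.1² + 3.2²) ≈ 3.4.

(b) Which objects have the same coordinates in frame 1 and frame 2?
the pink pentagon, the brown square, the orange triangle, the pink cross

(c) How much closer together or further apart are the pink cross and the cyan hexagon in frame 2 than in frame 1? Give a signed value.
+1.4

Distance in frame 1: 2.9. Distance in frame 2: 4.3.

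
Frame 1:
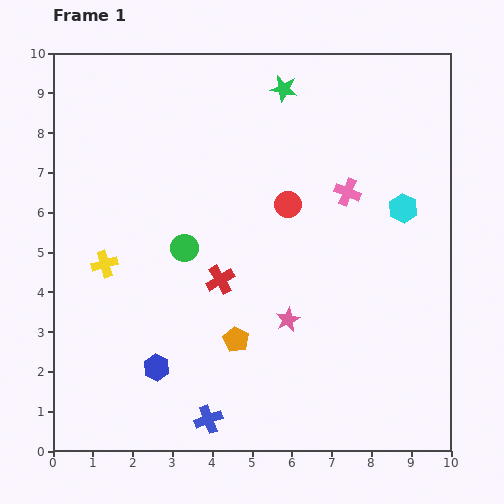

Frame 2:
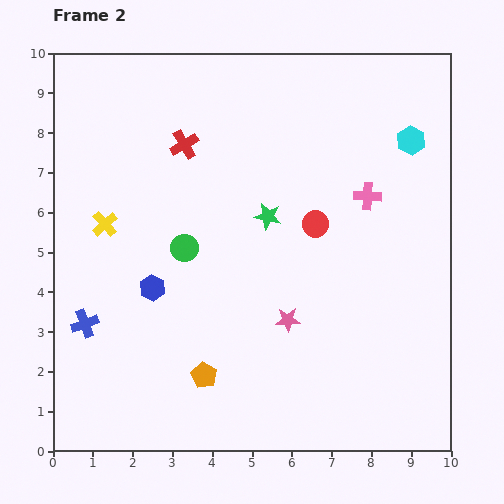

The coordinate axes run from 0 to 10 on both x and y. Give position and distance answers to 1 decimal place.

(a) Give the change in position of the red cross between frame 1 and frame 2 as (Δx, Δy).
(-0.9, 3.4)

The red cross was at (4.2, 4.3) in frame 1 and (3.3, 7.7) in frame 2.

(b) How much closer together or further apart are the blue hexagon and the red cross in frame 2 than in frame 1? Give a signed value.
+1.0

Distance in frame 1: 2.7. Distance in frame 2: 3.7.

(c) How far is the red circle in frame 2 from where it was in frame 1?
0.9

The red circle moved from (5.9, 6.2) to (6.6, 5.7), a distance of √(0.7² + 0.5²) ≈ 0.9.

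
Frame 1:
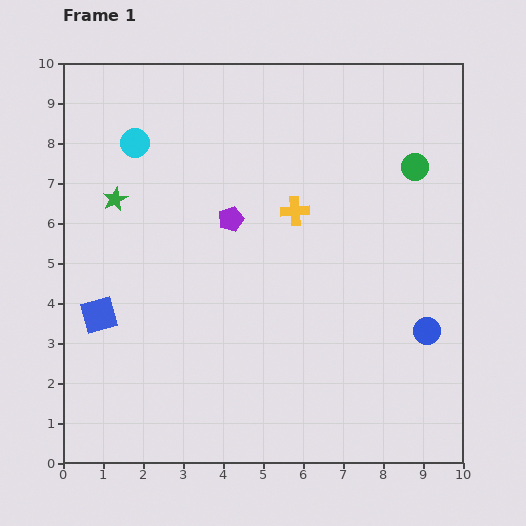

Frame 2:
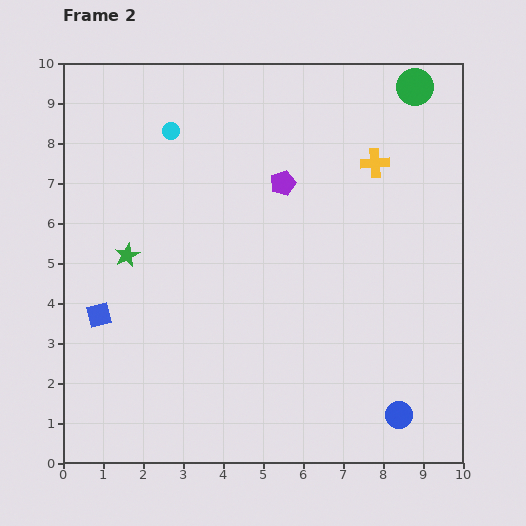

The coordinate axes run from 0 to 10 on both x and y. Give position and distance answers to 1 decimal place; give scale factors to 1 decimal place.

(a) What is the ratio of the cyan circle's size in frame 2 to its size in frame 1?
0.6×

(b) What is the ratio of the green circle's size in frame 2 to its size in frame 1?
1.4×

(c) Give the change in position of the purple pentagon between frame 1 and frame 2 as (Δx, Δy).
(1.3, 0.9)

The purple pentagon was at (4.2, 6.1) in frame 1 and (5.5, 7.0) in frame 2.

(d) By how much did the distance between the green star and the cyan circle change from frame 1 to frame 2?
+1.8

Distance in frame 1: 1.5. Distance in frame 2: 3.3.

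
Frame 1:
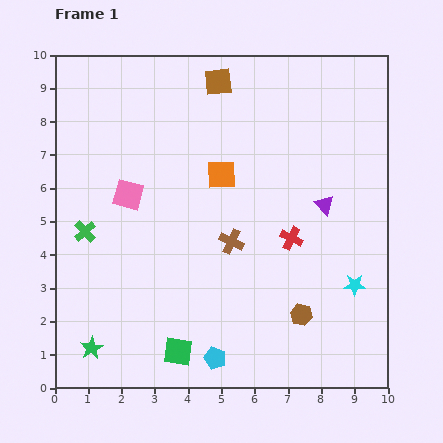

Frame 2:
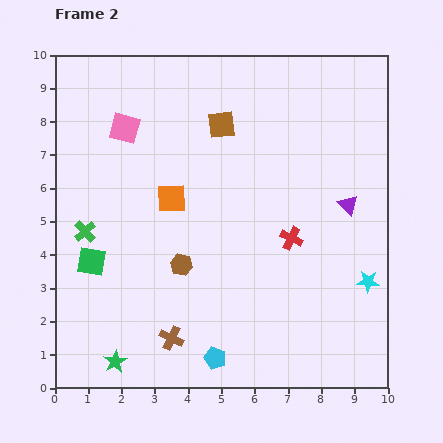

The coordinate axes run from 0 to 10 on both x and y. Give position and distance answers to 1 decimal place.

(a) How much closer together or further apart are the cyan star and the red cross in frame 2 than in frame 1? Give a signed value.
+0.2

Distance in frame 1: 2.4. Distance in frame 2: 2.6.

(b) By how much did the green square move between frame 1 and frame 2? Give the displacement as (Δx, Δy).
(-2.6, 2.7)

The green square was at (3.7, 1.1) in frame 1 and (1.1, 3.8) in frame 2.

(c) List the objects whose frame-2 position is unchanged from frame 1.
the green cross, the red cross, the cyan pentagon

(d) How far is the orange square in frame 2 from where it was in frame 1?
1.7

The orange square moved from (5.0, 6.4) to (3.5, 5.7), a distance of √(1.5² + 0.7²) ≈ 1.7.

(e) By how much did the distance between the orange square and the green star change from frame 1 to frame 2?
-1.3

Distance in frame 1: 6.5. Distance in frame 2: 5.2.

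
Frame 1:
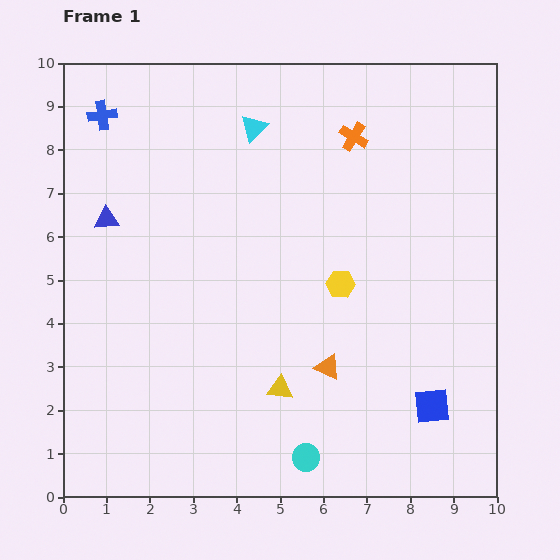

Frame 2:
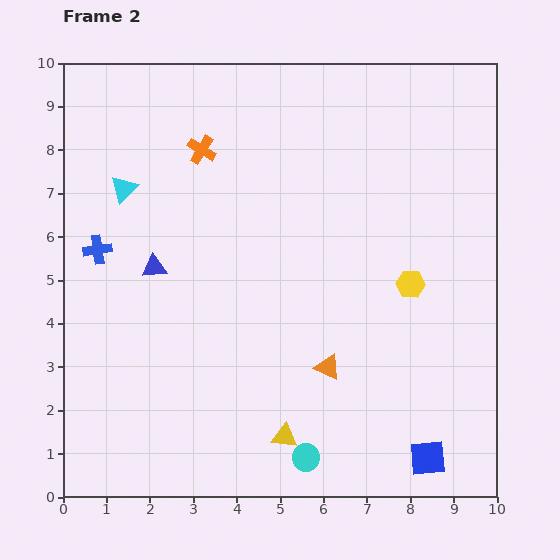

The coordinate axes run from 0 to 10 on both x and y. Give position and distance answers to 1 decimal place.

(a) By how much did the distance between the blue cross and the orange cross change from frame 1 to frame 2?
-2.5

Distance in frame 1: 5.8. Distance in frame 2: 3.3.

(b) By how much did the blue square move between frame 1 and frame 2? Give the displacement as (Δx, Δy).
(-0.1, -1.2)

The blue square was at (8.5, 2.1) in frame 1 and (8.4, 0.9) in frame 2.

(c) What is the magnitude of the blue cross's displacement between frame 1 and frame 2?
3.1

The blue cross moved from (0.9, 8.8) to (0.8, 5.7), a distance of √(0.1² + 3.1²) ≈ 3.1.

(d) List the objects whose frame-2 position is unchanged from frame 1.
the cyan circle, the orange triangle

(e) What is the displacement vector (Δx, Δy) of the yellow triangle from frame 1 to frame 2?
(0.1, -1.1)

The yellow triangle was at (5.0, 2.5) in frame 1 and (5.1, 1.4) in frame 2.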